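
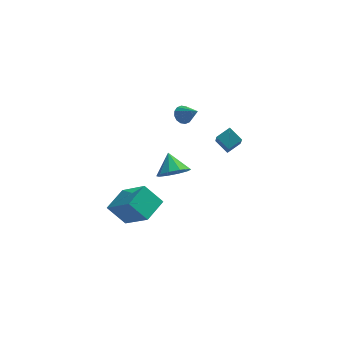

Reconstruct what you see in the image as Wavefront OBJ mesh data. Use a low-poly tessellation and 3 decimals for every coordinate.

v 0.658 0.568 0.441
v 0.979 0.128 1.093
v 0.342 1.432 1.179
v 1.361 0.433 0.9
v 1.474 0.79 0.531
v 1.276 1.062 0.128
v 0.842 1.145 -0.156
v 0.337 1.008 -0.212
v -0.044 0.703 -0.019
v -0.157 0.347 0.35
v 0.041 0.074 0.753
v 0.475 -0.009 1.037
v -2.262 -2.698 0.727
v -1.15 -3.747 2.108
v -1.619 -1.601 1.043
v -0.507 -2.65 2.424
v -1.393 -2.95 -0.164
v -0.281 -3.999 1.217
v -0.75 -1.853 0.152
v 0.362 -2.902 1.533
v 0.97 3.442 2.356
v 1.394 3.513 2.029
v 1.69 2.858 3.164
v 1.392 3.738 2.194
v 1.277 3.884 2.403
v 1.079 3.912 2.599
v 0.853 3.814 2.73
v 0.658 3.617 2.761
v 0.546 3.372 2.683
v 0.548 3.147 2.518
v 0.663 3 2.31
v 0.86 2.973 2.114
v 1.087 3.071 1.983
v 1.282 3.268 1.952
v 3.161 2.57 0.277
v 3.239 1.229 1.786
v 2.558 3.054 0.738
v 2.636 1.713 2.247
v 3.784 3.007 0.633
v 3.862 1.666 2.142
v 3.181 3.491 1.094
v 3.259 2.15 2.603
f 2 1 4
f 2 4 3
f 4 1 5
f 4 5 3
f 5 1 6
f 5 6 3
f 6 1 7
f 6 7 3
f 7 1 8
f 7 8 3
f 8 1 9
f 8 9 3
f 9 1 10
f 9 10 3
f 10 1 11
f 10 11 3
f 11 1 12
f 11 12 3
f 12 1 2
f 12 2 3
f 14 16 13
f 17 14 13
f 13 16 15
f 15 17 13
f 14 20 16
f 18 14 17
f 18 20 14
f 16 20 15
f 19 17 15
f 15 20 19
f 19 18 17
f 20 18 19
f 22 21 24
f 22 24 23
f 24 21 25
f 24 25 23
f 25 21 26
f 25 26 23
f 26 21 27
f 26 27 23
f 27 21 28
f 27 28 23
f 28 21 29
f 28 29 23
f 29 21 30
f 29 30 23
f 30 21 31
f 30 31 23
f 31 21 32
f 31 32 23
f 32 21 33
f 32 33 23
f 33 21 34
f 33 34 23
f 34 21 22
f 34 22 23
f 36 38 35
f 39 36 35
f 35 38 37
f 37 39 35
f 36 42 38
f 40 36 39
f 40 42 36
f 38 42 37
f 41 39 37
f 37 42 41
f 41 40 39
f 42 40 41



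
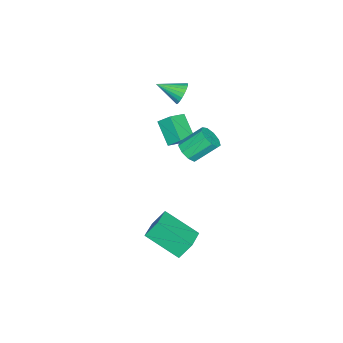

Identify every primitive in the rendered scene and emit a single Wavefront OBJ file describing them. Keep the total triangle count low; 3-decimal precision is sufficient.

v 3.235 1.074 -3.624
v 3.173 -0.783 -2.541
v 2.893 1.641 -2.671
v 2.831 -0.216 -1.589
v 4.629 1.256 -3.231
v 4.567 -0.601 -2.149
v 4.287 1.823 -2.279
v 4.225 -0.034 -1.196
v 0.059 -0.101 0.908
v 0.724 0.188 0.994
v 0.146 1.21 2.037
v -0.519 0.921 1.952
v 0.48 0.425 0.627
v -0.097 1.446 1.67
v 0.04 0.415 0.393
v -0.538 1.437 1.436
v -0.392 0.165 0.399
v -0.97 1.186 1.442
v -0.613 -0.21 0.644
v -1.19 0.811 1.687
v -0.519 -0.534 1.013
v -1.097 0.487 2.056
v -0.155 -0.655 1.333
v -0.733 0.366 2.376
v 0.309 -0.516 1.454
v -0.269 0.505 2.497
v 0.656 -0.183 1.32
v 0.078 0.838 2.363
v -2.361 -1.387 -0.841
v -3.191 -2.313 0.166
v -2.381 -0.68 -0.207
v -3.21 -1.606 0.8
v -1.37 -1.774 -0.38
v -2.199 -2.7 0.627
v -1.389 -1.067 0.254
v -2.219 -1.993 1.261
v -3.211 -1.72 2.44
v -2.718 -1.832 1.941
v -2.909 -3.06 3.04
v -2.561 -1.701 2.154
v -2.516 -1.574 2.416
v -2.592 -1.471 2.683
v -2.774 -1.412 2.907
v -3.032 -1.405 3.051
v -3.321 -1.453 3.089
v -3.59 -1.547 3.014
v -3.795 -1.671 2.841
v -3.898 -1.803 2.598
v -3.882 -1.921 2.327
v -3.751 -2.004 2.076
v -3.526 -2.037 1.888
v -3.246 -2.016 1.795
v -2.961 -1.944 1.814
f 2 4 1
f 5 2 1
f 1 4 3
f 3 5 1
f 2 8 4
f 6 2 5
f 6 8 2
f 4 8 3
f 7 5 3
f 3 8 7
f 7 6 5
f 8 6 7
f 10 9 13
f 10 13 11
f 11 13 14
f 11 14 12
f 13 9 15
f 13 15 14
f 14 15 16
f 14 16 12
f 15 9 17
f 15 17 16
f 16 17 18
f 16 18 12
f 17 9 19
f 17 19 18
f 18 19 20
f 18 20 12
f 19 9 21
f 19 21 20
f 20 21 22
f 20 22 12
f 21 9 23
f 21 23 22
f 22 23 24
f 22 24 12
f 23 9 25
f 23 25 24
f 24 25 26
f 24 26 12
f 25 9 27
f 25 27 26
f 26 27 28
f 26 28 12
f 27 9 10
f 27 10 28
f 28 10 11
f 28 11 12
f 30 32 29
f 33 30 29
f 29 32 31
f 31 33 29
f 30 36 32
f 34 30 33
f 34 36 30
f 32 36 31
f 35 33 31
f 31 36 35
f 35 34 33
f 36 34 35
f 38 37 40
f 38 40 39
f 40 37 41
f 40 41 39
f 41 37 42
f 41 42 39
f 42 37 43
f 42 43 39
f 43 37 44
f 43 44 39
f 44 37 45
f 44 45 39
f 45 37 46
f 45 46 39
f 46 37 47
f 46 47 39
f 47 37 48
f 47 48 39
f 48 37 49
f 48 49 39
f 49 37 50
f 49 50 39
f 50 37 51
f 50 51 39
f 51 37 52
f 51 52 39
f 52 37 53
f 52 53 39
f 53 37 38
f 53 38 39



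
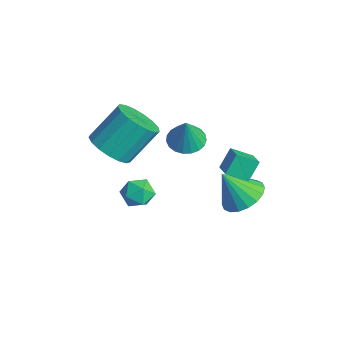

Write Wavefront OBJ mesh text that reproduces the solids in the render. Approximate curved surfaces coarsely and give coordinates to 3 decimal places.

v 2.306 2.637 -0.723
v 2.991 3.126 -0.239
v 1.894 1.903 0.603
v 2.646 3.383 -0.204
v 2.234 3.493 -0.271
v 1.836 3.433 -0.428
v 1.531 3.215 -0.643
v 1.38 2.883 -0.874
v 1.413 2.503 -1.075
v 1.622 2.149 -1.206
v 1.967 1.891 -1.241
v 2.379 1.782 -1.174
v 2.776 1.841 -1.017
v 3.081 2.059 -0.802
v 3.232 2.391 -0.571
v 3.2 2.772 -0.37
v -0.97 1.75 0.509
v -0.353 1.307 0.258
v -0.55 1.53 1.931
v -0.22 1.613 0.266
v -0.218 1.941 0.316
v -0.345 2.237 0.399
v -0.581 2.449 0.502
v -0.883 2.54 0.605
v -1.201 2.494 0.692
v -1.479 2.319 0.747
v -1.669 2.047 0.761
v -1.738 1.723 0.731
v -1.674 1.403 0.663
v -1.489 1.144 0.568
v -1.214 0.989 0.463
v -0.896 0.966 0.365
v -0.592 1.079 0.293
v 3.775 -2.094 1.893
v 4.196 -2.416 2.358
v 2.884 -2.264 2.582
v 3.305 -2.586 3.047
v 3.366 -1.893 2.938
v 3.917 -1.788 2.511
v 3.163 -2.892 2.429
v 3.714 -2.787 2.002
v 3.818 -2.909 2.689
v 3.943 -2.291 3.003
v 3.137 -2.389 1.937
v 3.262 -1.771 2.251
v 2.211 1.633 1.368
v 2.015 2.185 2.153
v 2.544 2.442 0.883
v 2.347 2.994 1.668
v 3.013 1.486 1.672
v 2.816 2.038 2.457
v 3.345 2.295 1.187
v 3.149 2.847 1.972
v -0.761 -1.622 1.322
v 0.175 -1.331 1.08
v 0.137 -0.066 2.456
v -0.799 -0.358 2.698
v -0.108 -1.046 0.81
v -0.146 0.219 2.187
v -0.541 -0.894 0.658
v -0.579 0.371 2.035
v -1.024 -0.908 0.658
v -1.062 0.357 2.035
v -1.447 -1.086 0.81
v -1.485 0.179 2.187
v -1.713 -1.387 1.079
v -1.751 -0.122 2.456
v -1.761 -1.742 1.404
v -1.799 -0.477 2.78
v -1.579 -2.069 1.71
v -1.617 -0.805 3.086
v -1.211 -2.295 1.927
v -1.249 -1.03 3.303
v -0.739 -2.366 2.005
v -0.777 -1.101 3.382
v -0.272 -2.267 1.927
v -0.311 -1.002 3.304
v 0.082 -2.02 1.71
v 0.044 -0.755 3.087
v 0.244 -1.682 1.404
v 0.206 -0.417 2.781
f 2 1 4
f 2 4 3
f 4 1 5
f 4 5 3
f 5 1 6
f 5 6 3
f 6 1 7
f 6 7 3
f 7 1 8
f 7 8 3
f 8 1 9
f 8 9 3
f 9 1 10
f 9 10 3
f 10 1 11
f 10 11 3
f 11 1 12
f 11 12 3
f 12 1 13
f 12 13 3
f 13 1 14
f 13 14 3
f 14 1 15
f 14 15 3
f 15 1 16
f 15 16 3
f 16 1 2
f 16 2 3
f 18 17 20
f 18 20 19
f 20 17 21
f 20 21 19
f 21 17 22
f 21 22 19
f 22 17 23
f 22 23 19
f 23 17 24
f 23 24 19
f 24 17 25
f 24 25 19
f 25 17 26
f 25 26 19
f 26 17 27
f 26 27 19
f 27 17 28
f 27 28 19
f 28 17 29
f 28 29 19
f 29 17 30
f 29 30 19
f 30 17 31
f 30 31 19
f 31 17 32
f 31 32 19
f 32 17 33
f 32 33 19
f 33 17 18
f 33 18 19
f 34 45 39
f 34 39 35
f 34 35 41
f 34 41 44
f 34 44 45
f 35 39 43
f 39 45 38
f 45 44 36
f 44 41 40
f 41 35 42
f 37 43 38
f 37 38 36
f 37 36 40
f 37 40 42
f 37 42 43
f 38 43 39
f 36 38 45
f 40 36 44
f 42 40 41
f 43 42 35
f 47 49 46
f 50 47 46
f 46 49 48
f 48 50 46
f 47 53 49
f 51 47 50
f 51 53 47
f 49 53 48
f 52 50 48
f 48 53 52
f 52 51 50
f 53 51 52
f 55 54 58
f 55 58 56
f 56 58 59
f 56 59 57
f 58 54 60
f 58 60 59
f 59 60 61
f 59 61 57
f 60 54 62
f 60 62 61
f 61 62 63
f 61 63 57
f 62 54 64
f 62 64 63
f 63 64 65
f 63 65 57
f 64 54 66
f 64 66 65
f 65 66 67
f 65 67 57
f 66 54 68
f 66 68 67
f 67 68 69
f 67 69 57
f 68 54 70
f 68 70 69
f 69 70 71
f 69 71 57
f 70 54 72
f 70 72 71
f 71 72 73
f 71 73 57
f 72 54 74
f 72 74 73
f 73 74 75
f 73 75 57
f 74 54 76
f 74 76 75
f 75 76 77
f 75 77 57
f 76 54 78
f 76 78 77
f 77 78 79
f 77 79 57
f 78 54 80
f 78 80 79
f 79 80 81
f 79 81 57
f 80 54 55
f 80 55 81
f 81 55 56
f 81 56 57



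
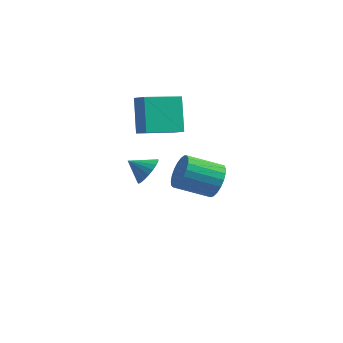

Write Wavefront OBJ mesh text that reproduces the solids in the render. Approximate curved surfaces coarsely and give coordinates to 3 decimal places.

v 4.258 -3.38 -0.38
v 4.781 -3.586 0.348
v 3.424 -4.485 1.069
v 2.902 -4.28 0.34
v 4.62 -3.256 0.456
v 3.263 -4.155 1.177
v 4.397 -2.948 0.42
v 3.04 -3.847 1.14
v 4.149 -2.714 0.245
v 2.792 -3.613 0.965
v 3.92 -2.596 -0.038
v 2.564 -3.495 0.682
v 3.75 -2.614 -0.38
v 2.393 -3.513 0.34
v 3.668 -2.764 -0.723
v 2.311 -3.663 -0.002
v 3.688 -3.02 -1.006
v 2.331 -3.919 -0.285
v 3.806 -3.339 -1.18
v 2.449 -4.238 -0.46
v 4.003 -3.665 -1.217
v 2.646 -4.564 -0.496
v 4.244 -3.942 -1.109
v 2.887 -4.841 -0.388
v 4.487 -4.122 -0.875
v 3.13 -5.021 -0.154
v 4.691 -4.173 -0.555
v 3.334 -5.072 0.165
v 4.82 -4.088 -0.205
v 3.463 -4.987 0.515
v 4.852 -3.88 0.114
v 3.495 -4.779 0.835
v -2.2 0.804 1.225
v -1.497 0.498 1.614
v -1.141 2.562 0.694
v -0.438 2.256 1.084
v -1.602 -0.096 -0.564
v -0.899 -0.402 -0.174
v -0.543 1.662 -1.094
v 0.16 1.356 -0.705
v -1.688 1.183 -3.849
v -1.158 1.043 -3.173
v -2.612 0.857 -3.191
v -1.248 1.39 -3.127
v -1.414 1.702 -3.206
v -1.628 1.924 -3.396
v -1.851 2.018 -3.664
v -2.047 1.967 -3.964
v -2.181 1.781 -4.244
v -2.229 1.492 -4.456
v -2.184 1.149 -4.563
v -2.053 0.812 -4.546
v -1.859 0.54 -4.409
v -1.635 0.378 -4.174
v -1.421 0.356 -3.884
v -1.253 0.477 -3.587
v -1.16 0.72 -3.336
f 2 1 5
f 2 5 3
f 3 5 6
f 3 6 4
f 5 1 7
f 5 7 6
f 6 7 8
f 6 8 4
f 7 1 9
f 7 9 8
f 8 9 10
f 8 10 4
f 9 1 11
f 9 11 10
f 10 11 12
f 10 12 4
f 11 1 13
f 11 13 12
f 12 13 14
f 12 14 4
f 13 1 15
f 13 15 14
f 14 15 16
f 14 16 4
f 15 1 17
f 15 17 16
f 16 17 18
f 16 18 4
f 17 1 19
f 17 19 18
f 18 19 20
f 18 20 4
f 19 1 21
f 19 21 20
f 20 21 22
f 20 22 4
f 21 1 23
f 21 23 22
f 22 23 24
f 22 24 4
f 23 1 25
f 23 25 24
f 24 25 26
f 24 26 4
f 25 1 27
f 25 27 26
f 26 27 28
f 26 28 4
f 27 1 29
f 27 29 28
f 28 29 30
f 28 30 4
f 29 1 31
f 29 31 30
f 30 31 32
f 30 32 4
f 31 1 2
f 31 2 32
f 32 2 3
f 32 3 4
f 34 36 33
f 37 34 33
f 33 36 35
f 35 37 33
f 34 40 36
f 38 34 37
f 38 40 34
f 36 40 35
f 39 37 35
f 35 40 39
f 39 38 37
f 40 38 39
f 42 41 44
f 42 44 43
f 44 41 45
f 44 45 43
f 45 41 46
f 45 46 43
f 46 41 47
f 46 47 43
f 47 41 48
f 47 48 43
f 48 41 49
f 48 49 43
f 49 41 50
f 49 50 43
f 50 41 51
f 50 51 43
f 51 41 52
f 51 52 43
f 52 41 53
f 52 53 43
f 53 41 54
f 53 54 43
f 54 41 55
f 54 55 43
f 55 41 56
f 55 56 43
f 56 41 57
f 56 57 43
f 57 41 42
f 57 42 43



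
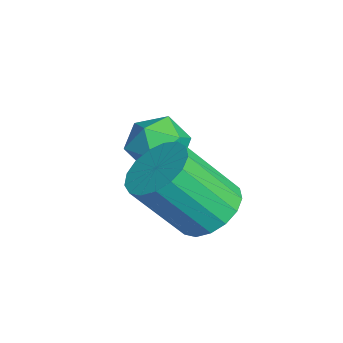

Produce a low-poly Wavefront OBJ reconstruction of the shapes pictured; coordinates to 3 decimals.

v -3.491 1.734 -2.497
v -2.65 1.869 -2.683
v -3.63 0.971 -3.677
v -2.789 1.106 -3.863
v -3.01 0.6 -3.188
v -2.924 1.071 -2.458
v -3.356 1.769 -3.902
v -3.27 2.24 -3.172
v -2.566 1.89 -3.551
v -2.352 1.168 -3.11
v -3.928 1.672 -3.25
v -3.714 0.95 -2.809
v -0.96 2.297 -4.007
v -0.079 2.156 -4.118
v -0.078 0.922 -2.544
v -0.96 1.063 -2.433
v -0.096 2.494 -3.853
v -0.095 1.26 -2.279
v -0.311 2.788 -3.622
v -0.311 1.554 -2.049
v -0.675 2.969 -3.48
v -0.675 1.735 -1.906
v -1.105 2.996 -3.459
v -1.104 1.762 -1.885
v -1.501 2.863 -3.563
v -1.5 1.629 -1.989
v -1.774 2.6 -3.769
v -1.773 1.366 -2.195
v -1.86 2.268 -4.029
v -1.859 1.034 -2.455
v -1.74 1.943 -4.284
v -1.739 0.709 -2.71
v -1.441 1.698 -4.476
v -1.441 0.464 -2.902
v -1.033 1.591 -4.56
v -1.032 0.357 -2.987
v -0.608 1.646 -4.518
v -0.607 0.412 -2.944
v -0.263 1.849 -4.358
v -0.262 0.615 -2.784
f 1 12 6
f 1 6 2
f 1 2 8
f 1 8 11
f 1 11 12
f 2 6 10
f 6 12 5
f 12 11 3
f 11 8 7
f 8 2 9
f 4 10 5
f 4 5 3
f 4 3 7
f 4 7 9
f 4 9 10
f 5 10 6
f 3 5 12
f 7 3 11
f 9 7 8
f 10 9 2
f 14 13 17
f 14 17 15
f 15 17 18
f 15 18 16
f 17 13 19
f 17 19 18
f 18 19 20
f 18 20 16
f 19 13 21
f 19 21 20
f 20 21 22
f 20 22 16
f 21 13 23
f 21 23 22
f 22 23 24
f 22 24 16
f 23 13 25
f 23 25 24
f 24 25 26
f 24 26 16
f 25 13 27
f 25 27 26
f 26 27 28
f 26 28 16
f 27 13 29
f 27 29 28
f 28 29 30
f 28 30 16
f 29 13 31
f 29 31 30
f 30 31 32
f 30 32 16
f 31 13 33
f 31 33 32
f 32 33 34
f 32 34 16
f 33 13 35
f 33 35 34
f 34 35 36
f 34 36 16
f 35 13 37
f 35 37 36
f 36 37 38
f 36 38 16
f 37 13 39
f 37 39 38
f 38 39 40
f 38 40 16
f 39 13 14
f 39 14 40
f 40 14 15
f 40 15 16



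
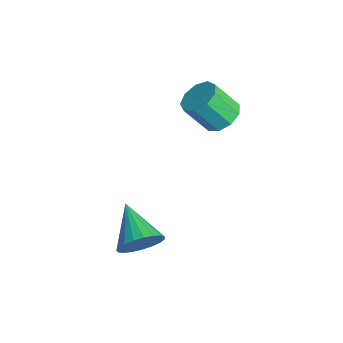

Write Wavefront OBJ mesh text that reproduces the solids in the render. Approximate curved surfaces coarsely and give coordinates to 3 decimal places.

v 3.74 -2.586 -1.255
v 4.153 -3.049 -0.396
v 1.8 -2.554 -0.305
v 4.205 -2.621 -0.304
v 4.177 -2.187 -0.376
v 4.073 -1.822 -0.6
v 3.912 -1.589 -0.937
v 3.72 -1.528 -1.33
v 3.532 -1.651 -1.709
v 3.38 -1.934 -2.01
v 3.29 -2.331 -2.181
v 3.278 -2.771 -2.191
v 3.346 -3.18 -2.04
v 3.481 -3.485 -1.753
v 3.662 -3.635 -1.38
v 3.856 -3.604 -0.985
v 4.03 -3.397 -0.637
v -0.332 2.686 2.018
v 0.272 3.21 2.549
v -0.105 2.218 3.954
v -0.708 1.694 3.422
v -0.331 3.47 2.571
v -0.707 2.479 3.976
v -0.934 3.363 2.334
v -1.31 2.372 3.739
v -1.255 2.939 1.949
v -1.632 1.948 3.354
v -1.144 2.397 1.596
v -1.521 1.406 3.001
v -0.653 1.99 1.44
v -1.03 0.998 2.845
v -0.012 1.908 1.555
v -0.389 0.917 2.959
v 0.48 2.19 1.886
v 0.103 1.199 3.29
v 0.592 2.704 2.279
v 0.215 1.713 3.683
f 2 1 4
f 2 4 3
f 4 1 5
f 4 5 3
f 5 1 6
f 5 6 3
f 6 1 7
f 6 7 3
f 7 1 8
f 7 8 3
f 8 1 9
f 8 9 3
f 9 1 10
f 9 10 3
f 10 1 11
f 10 11 3
f 11 1 12
f 11 12 3
f 12 1 13
f 12 13 3
f 13 1 14
f 13 14 3
f 14 1 15
f 14 15 3
f 15 1 16
f 15 16 3
f 16 1 17
f 16 17 3
f 17 1 2
f 17 2 3
f 19 18 22
f 19 22 20
f 20 22 23
f 20 23 21
f 22 18 24
f 22 24 23
f 23 24 25
f 23 25 21
f 24 18 26
f 24 26 25
f 25 26 27
f 25 27 21
f 26 18 28
f 26 28 27
f 27 28 29
f 27 29 21
f 28 18 30
f 28 30 29
f 29 30 31
f 29 31 21
f 30 18 32
f 30 32 31
f 31 32 33
f 31 33 21
f 32 18 34
f 32 34 33
f 33 34 35
f 33 35 21
f 34 18 36
f 34 36 35
f 35 36 37
f 35 37 21
f 36 18 19
f 36 19 37
f 37 19 20
f 37 20 21



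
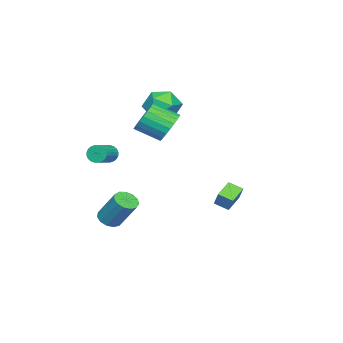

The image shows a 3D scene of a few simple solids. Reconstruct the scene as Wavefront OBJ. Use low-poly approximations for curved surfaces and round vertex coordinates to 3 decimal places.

v -3.145 -1.892 3.318
v -1.953 -1.937 3.514
v -3.167 -3.823 3.006
v -1.975 -3.868 3.202
v -2.729 -3.629 4.116
v -2.716 -2.435 4.309
v -2.404 -3.325 2.211
v -2.391 -2.131 2.404
v -1.495 -2.823 2.83
v -1.696 -3.01 4.008
v -3.424 -2.75 2.512
v -3.625 -2.937 3.69
v 1.365 -4.117 -4.327
v 1.928 -4.575 -4.1
v 2.258 -3.32 -2.386
v 1.695 -2.863 -2.613
v 2.107 -4.279 -4.352
v 2.437 -3.024 -2.638
v 2.051 -3.931 -4.596
v 2.381 -2.676 -2.881
v 1.777 -3.643 -4.754
v 2.107 -2.388 -3.04
v 1.372 -3.505 -4.777
v 1.703 -2.25 -3.063
v 0.965 -3.562 -4.657
v 1.295 -2.307 -2.943
v 0.685 -3.795 -4.432
v 1.015 -2.54 -2.718
v 0.621 -4.13 -4.174
v 0.951 -2.875 -2.46
v 0.793 -4.462 -3.965
v 1.123 -3.207 -2.25
v 1.146 -4.684 -3.87
v 1.476 -3.429 -2.156
v 1.569 -4.726 -3.921
v 1.9 -3.471 -2.207
v -0.051 -1.09 2.525
v 0.401 -1.464 1.642
v 0.882 -2.844 2.472
v 0.431 -2.47 3.355
v 0.714 -1.254 1.81
v 1.196 -2.633 2.64
v 0.912 -1.018 2.087
v 1.393 -2.397 2.917
v 0.963 -0.794 2.43
v 1.444 -2.173 3.26
v 0.859 -0.614 2.788
v 1.34 -1.994 3.618
v 0.617 -0.508 3.106
v 1.099 -1.887 3.936
v 0.274 -0.489 3.336
v 0.755 -1.869 4.166
v -0.119 -0.563 3.442
v 0.362 -1.942 4.272
v -0.502 -0.716 3.408
v -0.021 -2.096 4.238
v -0.816 -0.927 3.24
v -0.334 -2.306 4.07
v -1.013 -1.163 2.963
v -0.532 -2.542 3.793
v -1.064 -1.387 2.62
v -0.583 -2.766 3.45
v -0.96 -1.566 2.262
v -0.479 -2.946 3.092
v -0.719 -1.673 1.944
v -0.237 -3.052 2.774
v -0.375 -1.691 1.714
v 0.106 -3.071 2.544
v 0.018 -1.618 1.608
v 0.499 -2.997 2.438
v -0.028 2.193 -1.664
v 0.529 2.694 -0.727
v -0.134 3.005 -2.036
v 0.423 3.507 -1.099
v 1.017 2.073 -2.221
v 1.574 2.575 -1.284
v 0.911 2.886 -2.593
v 1.468 3.387 -1.656
v 2.564 -3.475 1.024
v 2.725 -3.743 0.5
v 4.017 -3.733 0.892
v 3.856 -3.465 1.416
v 2.741 -3.513 0.441
v 4.033 -3.502 0.834
v 2.73 -3.277 0.472
v 4.022 -3.267 0.864
v 2.694 -3.071 0.586
v 3.986 -3.061 0.978
v 2.638 -2.927 0.767
v 3.93 -2.917 1.159
v 2.571 -2.866 0.987
v 3.862 -2.856 1.379
v 2.502 -2.898 1.212
v 3.794 -2.888 1.604
v 2.443 -3.018 1.409
v 3.735 -3.008 1.802
v 2.403 -3.207 1.548
v 3.695 -3.197 1.94
v 2.387 -3.438 1.606
v 3.679 -3.427 1.999
v 2.398 -3.673 1.576
v 3.69 -3.663 1.968
v 2.434 -3.879 1.462
v 3.726 -3.869 1.854
v 2.49 -4.023 1.281
v 3.782 -4.013 1.673
v 2.558 -4.084 1.061
v 3.849 -4.074 1.453
v 2.626 -4.052 0.836
v 3.918 -4.042 1.228
v 2.685 -3.932 0.638
v 3.977 -3.922 1.031
f 1 12 6
f 1 6 2
f 1 2 8
f 1 8 11
f 1 11 12
f 2 6 10
f 6 12 5
f 12 11 3
f 11 8 7
f 8 2 9
f 4 10 5
f 4 5 3
f 4 3 7
f 4 7 9
f 4 9 10
f 5 10 6
f 3 5 12
f 7 3 11
f 9 7 8
f 10 9 2
f 14 13 17
f 14 17 15
f 15 17 18
f 15 18 16
f 17 13 19
f 17 19 18
f 18 19 20
f 18 20 16
f 19 13 21
f 19 21 20
f 20 21 22
f 20 22 16
f 21 13 23
f 21 23 22
f 22 23 24
f 22 24 16
f 23 13 25
f 23 25 24
f 24 25 26
f 24 26 16
f 25 13 27
f 25 27 26
f 26 27 28
f 26 28 16
f 27 13 29
f 27 29 28
f 28 29 30
f 28 30 16
f 29 13 31
f 29 31 30
f 30 31 32
f 30 32 16
f 31 13 33
f 31 33 32
f 32 33 34
f 32 34 16
f 33 13 35
f 33 35 34
f 34 35 36
f 34 36 16
f 35 13 14
f 35 14 36
f 36 14 15
f 36 15 16
f 38 37 41
f 38 41 39
f 39 41 42
f 39 42 40
f 41 37 43
f 41 43 42
f 42 43 44
f 42 44 40
f 43 37 45
f 43 45 44
f 44 45 46
f 44 46 40
f 45 37 47
f 45 47 46
f 46 47 48
f 46 48 40
f 47 37 49
f 47 49 48
f 48 49 50
f 48 50 40
f 49 37 51
f 49 51 50
f 50 51 52
f 50 52 40
f 51 37 53
f 51 53 52
f 52 53 54
f 52 54 40
f 53 37 55
f 53 55 54
f 54 55 56
f 54 56 40
f 55 37 57
f 55 57 56
f 56 57 58
f 56 58 40
f 57 37 59
f 57 59 58
f 58 59 60
f 58 60 40
f 59 37 61
f 59 61 60
f 60 61 62
f 60 62 40
f 61 37 63
f 61 63 62
f 62 63 64
f 62 64 40
f 63 37 65
f 63 65 64
f 64 65 66
f 64 66 40
f 65 37 67
f 65 67 66
f 66 67 68
f 66 68 40
f 67 37 69
f 67 69 68
f 68 69 70
f 68 70 40
f 69 37 38
f 69 38 70
f 70 38 39
f 70 39 40
f 72 74 71
f 75 72 71
f 71 74 73
f 73 75 71
f 72 78 74
f 76 72 75
f 76 78 72
f 74 78 73
f 77 75 73
f 73 78 77
f 77 76 75
f 78 76 77
f 80 79 83
f 80 83 81
f 81 83 84
f 81 84 82
f 83 79 85
f 83 85 84
f 84 85 86
f 84 86 82
f 85 79 87
f 85 87 86
f 86 87 88
f 86 88 82
f 87 79 89
f 87 89 88
f 88 89 90
f 88 90 82
f 89 79 91
f 89 91 90
f 90 91 92
f 90 92 82
f 91 79 93
f 91 93 92
f 92 93 94
f 92 94 82
f 93 79 95
f 93 95 94
f 94 95 96
f 94 96 82
f 95 79 97
f 95 97 96
f 96 97 98
f 96 98 82
f 97 79 99
f 97 99 98
f 98 99 100
f 98 100 82
f 99 79 101
f 99 101 100
f 100 101 102
f 100 102 82
f 101 79 103
f 101 103 102
f 102 103 104
f 102 104 82
f 103 79 105
f 103 105 104
f 104 105 106
f 104 106 82
f 105 79 107
f 105 107 106
f 106 107 108
f 106 108 82
f 107 79 109
f 107 109 108
f 108 109 110
f 108 110 82
f 109 79 111
f 109 111 110
f 110 111 112
f 110 112 82
f 111 79 80
f 111 80 112
f 112 80 81
f 112 81 82



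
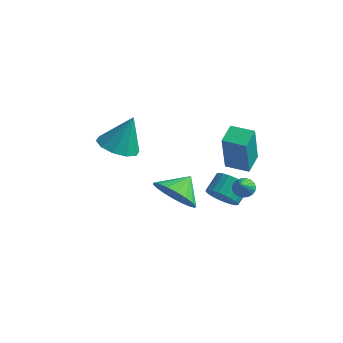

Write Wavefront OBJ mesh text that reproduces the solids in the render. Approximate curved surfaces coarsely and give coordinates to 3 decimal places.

v 1.964 -0.816 0.507
v 2.391 -0.55 0.588
v 2.336 -1.664 1.333
v 2.259 -0.467 0.732
v 2.077 -0.445 0.838
v 1.874 -0.487 0.886
v 1.688 -0.586 0.869
v 1.549 -0.725 0.789
v 1.481 -0.879 0.661
v 1.497 -1.023 0.506
v 1.594 -1.131 0.351
v 1.755 -1.185 0.223
v 1.952 -1.175 0.145
v 2.15 -1.103 0.129
v 2.317 -0.981 0.179
v 2.422 -0.831 0.285
v 2.449 -0.679 0.43
v 1.091 -0.975 1.606
v 1.36 -1.649 3.672
v 0.881 -0.025 1.943
v 1.151 -0.698 4.01
v 2.149 -0.722 1.55
v 2.419 -1.395 3.617
v 1.94 0.229 1.888
v 2.209 -0.445 3.954
v 0.525 -3.833 1.156
v 1.599 -4.012 1.21
v 0.655 -2.847 1.844
v 1.556 -3.732 0.817
v 1.309 -3.472 0.49
v 0.907 -3.283 0.296
v 0.429 -3.204 0.271
v -0.03 -3.249 0.422
v -0.379 -3.41 0.719
v -0.549 -3.655 1.101
v -0.506 -3.935 1.495
v -0.258 -4.195 1.822
v 0.144 -4.383 2.016
v 0.622 -4.463 2.041
v 1.081 -4.418 1.89
v 1.429 -4.257 1.593
v 0.084 0.297 -1.544
v 0.881 0.386 -1.656
v 0.873 1.252 -1.028
v 0.076 1.163 -0.916
v 0.766 0.558 -1.895
v 0.758 1.424 -1.267
v 0.547 0.69 -2.08
v 0.539 1.556 -1.452
v 0.257 0.763 -2.184
v 0.249 1.629 -1.555
v -0.059 0.764 -2.19
v -0.067 1.63 -1.562
v -0.353 0.695 -2.098
v -0.361 1.561 -1.47
v -0.581 0.565 -1.922
v -0.589 1.431 -1.293
v -0.707 0.394 -1.688
v -0.715 1.26 -1.059
v -0.713 0.208 -1.432
v -0.721 1.074 -0.804
v -0.598 0.036 -1.193
v -0.606 0.902 -0.565
v -0.379 -0.096 -1.008
v -0.387 0.77 -0.38
v -0.089 -0.169 -0.905
v -0.097 0.697 -0.276
v 0.227 -0.17 -0.898
v 0.219 0.696 -0.27
v 0.521 -0.101 -0.99
v 0.513 0.765 -0.362
v 0.749 0.029 -1.167
v 0.741 0.895 -0.538
v 0.875 0.2 -1.401
v 0.867 1.066 -0.772
v -3.77 -2.101 1.59
v -3.055 -1.504 1.2
v -3.33 -1.519 3.29
v -3.586 -1.177 1.226
v -4.188 -1.203 1.391
v -4.63 -1.572 1.632
v -4.743 -2.144 1.856
v -4.485 -2.698 1.98
v -3.954 -3.025 1.954
v -3.352 -2.999 1.789
v -2.91 -2.629 1.548
v -2.797 -2.058 1.323
f 2 1 4
f 2 4 3
f 4 1 5
f 4 5 3
f 5 1 6
f 5 6 3
f 6 1 7
f 6 7 3
f 7 1 8
f 7 8 3
f 8 1 9
f 8 9 3
f 9 1 10
f 9 10 3
f 10 1 11
f 10 11 3
f 11 1 12
f 11 12 3
f 12 1 13
f 12 13 3
f 13 1 14
f 13 14 3
f 14 1 15
f 14 15 3
f 15 1 16
f 15 16 3
f 16 1 17
f 16 17 3
f 17 1 2
f 17 2 3
f 19 21 18
f 22 19 18
f 18 21 20
f 20 22 18
f 19 25 21
f 23 19 22
f 23 25 19
f 21 25 20
f 24 22 20
f 20 25 24
f 24 23 22
f 25 23 24
f 27 26 29
f 27 29 28
f 29 26 30
f 29 30 28
f 30 26 31
f 30 31 28
f 31 26 32
f 31 32 28
f 32 26 33
f 32 33 28
f 33 26 34
f 33 34 28
f 34 26 35
f 34 35 28
f 35 26 36
f 35 36 28
f 36 26 37
f 36 37 28
f 37 26 38
f 37 38 28
f 38 26 39
f 38 39 28
f 39 26 40
f 39 40 28
f 40 26 41
f 40 41 28
f 41 26 27
f 41 27 28
f 43 42 46
f 43 46 44
f 44 46 47
f 44 47 45
f 46 42 48
f 46 48 47
f 47 48 49
f 47 49 45
f 48 42 50
f 48 50 49
f 49 50 51
f 49 51 45
f 50 42 52
f 50 52 51
f 51 52 53
f 51 53 45
f 52 42 54
f 52 54 53
f 53 54 55
f 53 55 45
f 54 42 56
f 54 56 55
f 55 56 57
f 55 57 45
f 56 42 58
f 56 58 57
f 57 58 59
f 57 59 45
f 58 42 60
f 58 60 59
f 59 60 61
f 59 61 45
f 60 42 62
f 60 62 61
f 61 62 63
f 61 63 45
f 62 42 64
f 62 64 63
f 63 64 65
f 63 65 45
f 64 42 66
f 64 66 65
f 65 66 67
f 65 67 45
f 66 42 68
f 66 68 67
f 67 68 69
f 67 69 45
f 68 42 70
f 68 70 69
f 69 70 71
f 69 71 45
f 70 42 72
f 70 72 71
f 71 72 73
f 71 73 45
f 72 42 74
f 72 74 73
f 73 74 75
f 73 75 45
f 74 42 43
f 74 43 75
f 75 43 44
f 75 44 45
f 77 76 79
f 77 79 78
f 79 76 80
f 79 80 78
f 80 76 81
f 80 81 78
f 81 76 82
f 81 82 78
f 82 76 83
f 82 83 78
f 83 76 84
f 83 84 78
f 84 76 85
f 84 85 78
f 85 76 86
f 85 86 78
f 86 76 87
f 86 87 78
f 87 76 77
f 87 77 78



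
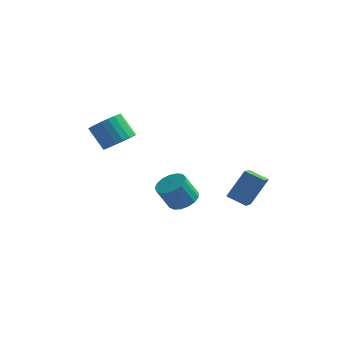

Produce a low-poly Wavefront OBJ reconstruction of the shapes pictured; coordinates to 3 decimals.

v 2.683 2.288 -3.816
v 2.827 0.706 -2.907
v 3.35 3.134 -2.449
v 3.494 1.552 -1.541
v 3.686 2.148 -4.219
v 3.83 0.566 -3.311
v 4.353 2.994 -2.853
v 4.497 1.412 -1.944
v -1.444 -2.463 1.976
v -1.103 -3.05 2.503
v -1.954 -2.625 3.53
v -2.296 -2.037 3.004
v -0.892 -2.767 2.561
v -1.743 -2.342 3.588
v -0.776 -2.432 2.517
v -1.628 -2.006 3.544
v -0.777 -2.101 2.38
v -1.628 -1.676 3.407
v -0.892 -1.833 2.173
v -1.743 -1.408 3.201
v -1.103 -1.674 1.933
v -1.955 -1.249 2.96
v -1.374 -1.652 1.699
v -2.225 -1.226 2.726
v -1.656 -1.769 1.514
v -2.507 -1.344 2.541
v -1.902 -2.006 1.409
v -2.753 -1.581 2.436
v -2.068 -2.323 1.401
v -2.92 -1.897 2.429
v -2.127 -2.663 1.494
v -2.978 -2.238 2.521
v -2.068 -2.969 1.669
v -2.919 -2.544 2.696
v -1.901 -3.187 1.898
v -2.752 -2.762 2.925
v -1.655 -3.28 2.14
v -2.506 -2.855 3.168
v -1.373 -3.232 2.354
v -2.224 -2.807 3.382
v 1.938 -3.67 -0.561
v 2.65 -3.732 -0.248
v 2.114 -4.013 0.914
v 1.402 -3.95 0.601
v 2.563 -3.372 -0.201
v 2.027 -3.653 0.961
v 2.333 -3.08 -0.237
v 1.797 -3.361 0.925
v 2.012 -2.923 -0.346
v 1.477 -3.204 0.816
v 1.675 -2.937 -0.505
v 1.139 -3.218 0.657
v 1.398 -3.119 -0.677
v 0.862 -3.4 0.485
v 1.244 -3.427 -0.822
v 0.708 -3.708 0.34
v 1.25 -3.79 -0.908
v 0.714 -4.071 0.254
v 1.413 -4.126 -0.913
v 0.877 -4.407 0.249
v 1.696 -4.357 -0.839
v 1.16 -4.638 0.323
v 2.035 -4.431 -0.7
v 1.499 -4.712 0.462
v 2.352 -4.33 -0.53
v 1.816 -4.611 0.632
v 2.573 -4.078 -0.367
v 2.037 -4.359 0.795
f 2 4 1
f 5 2 1
f 1 4 3
f 3 5 1
f 2 8 4
f 6 2 5
f 6 8 2
f 4 8 3
f 7 5 3
f 3 8 7
f 7 6 5
f 8 6 7
f 10 9 13
f 10 13 11
f 11 13 14
f 11 14 12
f 13 9 15
f 13 15 14
f 14 15 16
f 14 16 12
f 15 9 17
f 15 17 16
f 16 17 18
f 16 18 12
f 17 9 19
f 17 19 18
f 18 19 20
f 18 20 12
f 19 9 21
f 19 21 20
f 20 21 22
f 20 22 12
f 21 9 23
f 21 23 22
f 22 23 24
f 22 24 12
f 23 9 25
f 23 25 24
f 24 25 26
f 24 26 12
f 25 9 27
f 25 27 26
f 26 27 28
f 26 28 12
f 27 9 29
f 27 29 28
f 28 29 30
f 28 30 12
f 29 9 31
f 29 31 30
f 30 31 32
f 30 32 12
f 31 9 33
f 31 33 32
f 32 33 34
f 32 34 12
f 33 9 35
f 33 35 34
f 34 35 36
f 34 36 12
f 35 9 37
f 35 37 36
f 36 37 38
f 36 38 12
f 37 9 39
f 37 39 38
f 38 39 40
f 38 40 12
f 39 9 10
f 39 10 40
f 40 10 11
f 40 11 12
f 42 41 45
f 42 45 43
f 43 45 46
f 43 46 44
f 45 41 47
f 45 47 46
f 46 47 48
f 46 48 44
f 47 41 49
f 47 49 48
f 48 49 50
f 48 50 44
f 49 41 51
f 49 51 50
f 50 51 52
f 50 52 44
f 51 41 53
f 51 53 52
f 52 53 54
f 52 54 44
f 53 41 55
f 53 55 54
f 54 55 56
f 54 56 44
f 55 41 57
f 55 57 56
f 56 57 58
f 56 58 44
f 57 41 59
f 57 59 58
f 58 59 60
f 58 60 44
f 59 41 61
f 59 61 60
f 60 61 62
f 60 62 44
f 61 41 63
f 61 63 62
f 62 63 64
f 62 64 44
f 63 41 65
f 63 65 64
f 64 65 66
f 64 66 44
f 65 41 67
f 65 67 66
f 66 67 68
f 66 68 44
f 67 41 42
f 67 42 68
f 68 42 43
f 68 43 44



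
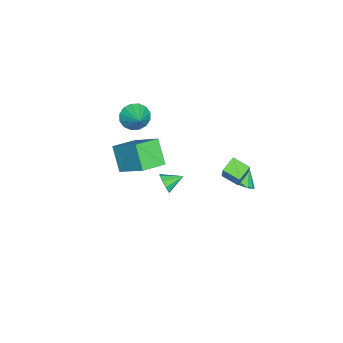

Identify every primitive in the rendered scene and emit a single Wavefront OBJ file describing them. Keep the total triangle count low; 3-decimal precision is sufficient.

v -2.246 2.324 -2.993
v -1.658 2.896 -2.768
v -2.874 2.636 -2.147
v -1.925 3.109 -3.045
v -2.278 3.113 -3.308
v -2.622 2.905 -3.487
v -2.865 2.541 -3.533
v -2.943 2.119 -3.435
v -2.833 1.752 -3.219
v -2.566 1.538 -2.942
v -2.213 1.535 -2.679
v -1.869 1.743 -2.5
v -1.626 2.107 -2.454
v -1.549 2.529 -2.552
v 3.106 -3.093 3.714
v 3.877 -1.581 5.001
v 1.99 -2.268 3.413
v 2.762 -0.756 4.7
v 3.898 -2.464 2.5
v 4.67 -0.952 3.787
v 2.783 -1.639 2.199
v 3.554 -0.127 3.486
v -1.193 2.094 -0.331
v -0.337 2.383 1.085
v -0.972 3.065 -0.663
v -0.116 3.355 0.753
v -0.384 1.765 -0.753
v 0.472 2.055 0.663
v -0.163 2.737 -1.085
v 0.693 3.026 0.331
v -1.325 -3.349 2.097
v -0.736 -3.789 1.633
v -0.355 -2.751 2.763
v -0.809 -3.411 1.4
v -1.02 -3.016 1.354
v -1.314 -2.71 1.507
v -1.61 -2.576 1.818
v -1.83 -2.649 2.204
v -1.915 -2.909 2.562
v -1.842 -3.287 2.795
v -1.63 -3.682 2.841
v -1.337 -3.988 2.688
v -1.04 -4.122 2.377
v -0.82 -4.049 1.99
v -1.105 -1.652 -3.174
v -0.765 -1.66 -2.609
v -1.695 -0.748 -2.806
v -0.555 -1.4 -2.912
v -0.602 -1.257 -3.338
v -0.886 -1.3 -3.687
v -1.272 -1.507 -3.796
v -1.58 -1.782 -3.614
v -1.666 -1.996 -3.226
v -1.49 -2.049 -2.814
v -1.134 -1.916 -2.57
f 2 1 4
f 2 4 3
f 4 1 5
f 4 5 3
f 5 1 6
f 5 6 3
f 6 1 7
f 6 7 3
f 7 1 8
f 7 8 3
f 8 1 9
f 8 9 3
f 9 1 10
f 9 10 3
f 10 1 11
f 10 11 3
f 11 1 12
f 11 12 3
f 12 1 13
f 12 13 3
f 13 1 14
f 13 14 3
f 14 1 2
f 14 2 3
f 16 18 15
f 19 16 15
f 15 18 17
f 17 19 15
f 16 22 18
f 20 16 19
f 20 22 16
f 18 22 17
f 21 19 17
f 17 22 21
f 21 20 19
f 22 20 21
f 24 26 23
f 27 24 23
f 23 26 25
f 25 27 23
f 24 30 26
f 28 24 27
f 28 30 24
f 26 30 25
f 29 27 25
f 25 30 29
f 29 28 27
f 30 28 29
f 32 31 34
f 32 34 33
f 34 31 35
f 34 35 33
f 35 31 36
f 35 36 33
f 36 31 37
f 36 37 33
f 37 31 38
f 37 38 33
f 38 31 39
f 38 39 33
f 39 31 40
f 39 40 33
f 40 31 41
f 40 41 33
f 41 31 42
f 41 42 33
f 42 31 43
f 42 43 33
f 43 31 44
f 43 44 33
f 44 31 32
f 44 32 33
f 46 45 48
f 46 48 47
f 48 45 49
f 48 49 47
f 49 45 50
f 49 50 47
f 50 45 51
f 50 51 47
f 51 45 52
f 51 52 47
f 52 45 53
f 52 53 47
f 53 45 54
f 53 54 47
f 54 45 55
f 54 55 47
f 55 45 46
f 55 46 47



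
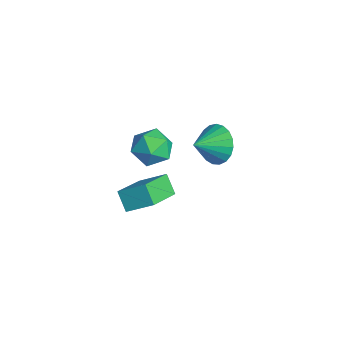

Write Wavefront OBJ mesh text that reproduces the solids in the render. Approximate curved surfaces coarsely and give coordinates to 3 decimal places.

v -2 3.457 -0.82
v -1.189 3.329 -1.521
v -1.64 2.243 -0.18
v -0.991 3.561 -1.191
v -0.969 3.776 -0.797
v -1.124 3.935 -0.408
v -1.431 4.012 -0.089
v -1.837 3.993 0.103
v -2.271 3.881 0.135
v -2.658 3.696 0.003
v -2.931 3.47 -0.273
v -3.044 3.241 -0.642
v -2.976 3.05 -1.043
v -2.739 2.929 -1.405
v -2.375 2.9 -1.666
v -1.946 2.967 -1.781
v -1.526 3.119 -1.73
v 2.256 -1.134 0.559
v 1.571 -1.269 1.33
v 2.839 -0.134 1.253
v 2.154 -0.268 2.023
v 3.506 -2.472 1.437
v 2.821 -2.606 2.207
v 4.089 -1.471 2.13
v 3.404 -1.606 2.901
v 0.286 0.619 2.184
v 0.793 0.215 2.972
v 0.007 -0.895 1.588
v 0.514 -1.299 2.376
v -0.388 -0.848 2.528
v -0.216 0.087 2.896
v 1.016 -0.767 1.664
v 1.188 0.168 2.032
v 1.244 -0.642 2.65
v 0.377 -0.691 3.184
v 0.423 0.011 1.376
v -0.444 -0.038 1.91
f 2 1 4
f 2 4 3
f 4 1 5
f 4 5 3
f 5 1 6
f 5 6 3
f 6 1 7
f 6 7 3
f 7 1 8
f 7 8 3
f 8 1 9
f 8 9 3
f 9 1 10
f 9 10 3
f 10 1 11
f 10 11 3
f 11 1 12
f 11 12 3
f 12 1 13
f 12 13 3
f 13 1 14
f 13 14 3
f 14 1 15
f 14 15 3
f 15 1 16
f 15 16 3
f 16 1 17
f 16 17 3
f 17 1 2
f 17 2 3
f 19 21 18
f 22 19 18
f 18 21 20
f 20 22 18
f 19 25 21
f 23 19 22
f 23 25 19
f 21 25 20
f 24 22 20
f 20 25 24
f 24 23 22
f 25 23 24
f 26 37 31
f 26 31 27
f 26 27 33
f 26 33 36
f 26 36 37
f 27 31 35
f 31 37 30
f 37 36 28
f 36 33 32
f 33 27 34
f 29 35 30
f 29 30 28
f 29 28 32
f 29 32 34
f 29 34 35
f 30 35 31
f 28 30 37
f 32 28 36
f 34 32 33
f 35 34 27



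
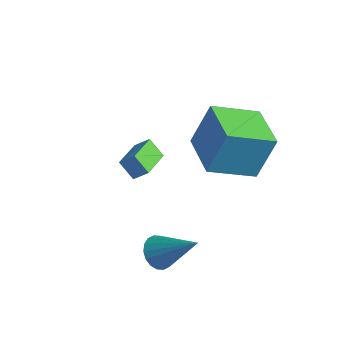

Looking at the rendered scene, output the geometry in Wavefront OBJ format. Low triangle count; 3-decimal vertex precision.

v -2.945 0.449 -1.886
v -3.615 0.344 -1.179
v -3.523 1.88 -2.221
v -4.193 1.776 -1.514
v -2.427 0.784 -1.346
v -3.097 0.68 -0.639
v -3.005 2.216 -1.681
v -3.675 2.111 -0.974
v 0.452 -1.592 -2.558
v 0.988 -1.873 -3.034
v 2.008 -1.088 -1.102
v 0.969 -1.544 -3.127
v 0.847 -1.224 -3.107
v 0.647 -0.977 -2.979
v 0.408 -0.852 -2.767
v 0.178 -0.873 -2.514
v 0.002 -1.037 -2.27
v -0.084 -1.311 -2.082
v -0.065 -1.64 -1.989
v 0.057 -1.96 -2.009
v 0.257 -2.206 -2.137
v 0.496 -2.332 -2.349
v 0.726 -2.31 -2.602
v 0.901 -2.147 -2.847
v 0.902 0.519 1.363
v 1.216 1.276 3.242
v -0.916 1.564 1.245
v -0.602 2.321 3.124
v 1.922 2.199 0.516
v 2.236 2.956 2.395
v 0.104 3.244 0.398
v 0.418 4.001 2.277
f 2 4 1
f 5 2 1
f 1 4 3
f 3 5 1
f 2 8 4
f 6 2 5
f 6 8 2
f 4 8 3
f 7 5 3
f 3 8 7
f 7 6 5
f 8 6 7
f 10 9 12
f 10 12 11
f 12 9 13
f 12 13 11
f 13 9 14
f 13 14 11
f 14 9 15
f 14 15 11
f 15 9 16
f 15 16 11
f 16 9 17
f 16 17 11
f 17 9 18
f 17 18 11
f 18 9 19
f 18 19 11
f 19 9 20
f 19 20 11
f 20 9 21
f 20 21 11
f 21 9 22
f 21 22 11
f 22 9 23
f 22 23 11
f 23 9 24
f 23 24 11
f 24 9 10
f 24 10 11
f 26 28 25
f 29 26 25
f 25 28 27
f 27 29 25
f 26 32 28
f 30 26 29
f 30 32 26
f 28 32 27
f 31 29 27
f 27 32 31
f 31 30 29
f 32 30 31



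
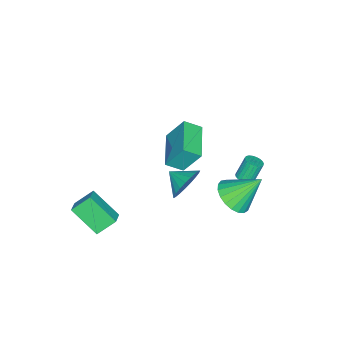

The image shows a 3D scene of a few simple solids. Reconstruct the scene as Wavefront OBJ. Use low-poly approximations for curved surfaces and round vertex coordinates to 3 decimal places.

v 0.021 2.025 -1.989
v 0.851 1.693 -1.366
v -0.621 3.235 -0.491
v 1.03 2.051 -1.578
v 1.035 2.404 -1.862
v 0.864 2.692 -2.167
v 0.548 2.865 -2.442
v 0.14 2.892 -2.639
v -0.288 2.77 -2.723
v -0.663 2.519 -2.68
v -0.92 2.182 -2.518
v -1.014 1.818 -2.265
v -0.929 1.49 -1.964
v -0.68 1.255 -1.667
v -0.31 1.152 -1.426
v 0.117 1.201 -1.282
v 0.528 1.392 -1.261
v -0.717 -0.982 -3.285
v -0.26 -1.369 -4.159
v -0.863 -2.078 -2.875
v 0.086 -1.316 -3.891
v 0.293 -1.204 -3.519
v 0.326 -1.054 -3.106
v 0.178 -0.891 -2.723
v -0.125 -0.744 -2.438
v -0.529 -0.638 -2.3
v -0.967 -0.592 -2.331
v -1.36 -0.613 -2.528
v -1.643 -0.697 -2.855
v -1.766 -0.831 -3.257
v -1.707 -0.991 -3.664
v -1.477 -1.149 -4.005
v -1.115 -1.278 -4.221
v -0.685 -1.356 -4.276
v 0.1 -0.705 1.374
v -0.139 0.154 2.786
v 1.884 0.189 1.133
v 1.645 1.047 2.545
v 0.555 -1.467 1.915
v 0.316 -0.609 3.327
v 2.339 -0.574 1.674
v 2.1 0.285 3.086
v -2.316 1.512 -2.98
v -1.897 1.306 -2.75
v -2.386 1.582 -1.611
v -2.804 1.788 -1.84
v -1.838 1.513 -2.775
v -2.326 1.788 -1.635
v -1.861 1.719 -2.835
v -2.35 1.995 -1.695
v -1.963 1.89 -2.92
v -2.452 2.165 -1.781
v -2.126 1.995 -3.015
v -2.615 2.271 -1.876
v -2.322 2.017 -3.104
v -2.811 2.293 -1.965
v -2.517 1.951 -3.172
v -3.005 2.227 -2.033
v -2.676 1.81 -3.207
v -3.165 2.086 -2.067
v -2.774 1.617 -3.202
v -3.263 1.893 -2.062
v -2.792 1.406 -3.158
v -3.281 1.682 -2.019
v -2.728 1.213 -3.084
v -3.217 1.489 -1.945
v -2.593 1.072 -2.992
v -3.081 1.348 -1.853
v -2.409 1.007 -2.898
v -2.898 1.283 -1.758
v -2.21 1.03 -2.817
v -2.698 1.305 -1.678
v -2.028 1.135 -2.765
v -2.517 1.411 -1.626
v 3.525 -5.083 -2.882
v 2.867 -4.351 -2.048
v 3.591 -3.607 -4.124
v 2.933 -2.875 -3.29
v 4.307 -4.805 -2.51
v 3.649 -4.073 -1.676
v 4.373 -3.329 -3.752
v 3.715 -2.597 -2.918
f 2 1 4
f 2 4 3
f 4 1 5
f 4 5 3
f 5 1 6
f 5 6 3
f 6 1 7
f 6 7 3
f 7 1 8
f 7 8 3
f 8 1 9
f 8 9 3
f 9 1 10
f 9 10 3
f 10 1 11
f 10 11 3
f 11 1 12
f 11 12 3
f 12 1 13
f 12 13 3
f 13 1 14
f 13 14 3
f 14 1 15
f 14 15 3
f 15 1 16
f 15 16 3
f 16 1 17
f 16 17 3
f 17 1 2
f 17 2 3
f 19 18 21
f 19 21 20
f 21 18 22
f 21 22 20
f 22 18 23
f 22 23 20
f 23 18 24
f 23 24 20
f 24 18 25
f 24 25 20
f 25 18 26
f 25 26 20
f 26 18 27
f 26 27 20
f 27 18 28
f 27 28 20
f 28 18 29
f 28 29 20
f 29 18 30
f 29 30 20
f 30 18 31
f 30 31 20
f 31 18 32
f 31 32 20
f 32 18 33
f 32 33 20
f 33 18 34
f 33 34 20
f 34 18 19
f 34 19 20
f 36 38 35
f 39 36 35
f 35 38 37
f 37 39 35
f 36 42 38
f 40 36 39
f 40 42 36
f 38 42 37
f 41 39 37
f 37 42 41
f 41 40 39
f 42 40 41
f 44 43 47
f 44 47 45
f 45 47 48
f 45 48 46
f 47 43 49
f 47 49 48
f 48 49 50
f 48 50 46
f 49 43 51
f 49 51 50
f 50 51 52
f 50 52 46
f 51 43 53
f 51 53 52
f 52 53 54
f 52 54 46
f 53 43 55
f 53 55 54
f 54 55 56
f 54 56 46
f 55 43 57
f 55 57 56
f 56 57 58
f 56 58 46
f 57 43 59
f 57 59 58
f 58 59 60
f 58 60 46
f 59 43 61
f 59 61 60
f 60 61 62
f 60 62 46
f 61 43 63
f 61 63 62
f 62 63 64
f 62 64 46
f 63 43 65
f 63 65 64
f 64 65 66
f 64 66 46
f 65 43 67
f 65 67 66
f 66 67 68
f 66 68 46
f 67 43 69
f 67 69 68
f 68 69 70
f 68 70 46
f 69 43 71
f 69 71 70
f 70 71 72
f 70 72 46
f 71 43 73
f 71 73 72
f 72 73 74
f 72 74 46
f 73 43 44
f 73 44 74
f 74 44 45
f 74 45 46
f 76 78 75
f 79 76 75
f 75 78 77
f 77 79 75
f 76 82 78
f 80 76 79
f 80 82 76
f 78 82 77
f 81 79 77
f 77 82 81
f 81 80 79
f 82 80 81



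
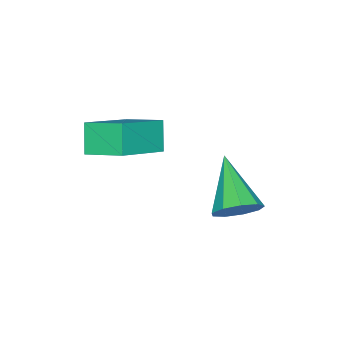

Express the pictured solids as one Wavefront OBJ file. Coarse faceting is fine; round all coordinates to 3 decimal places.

v -0.789 0.715 0.478
v -1.318 0.354 1.36
v -0.89 1.954 0.925
v -1.419 1.592 1.807
v 0.979 0.508 1.453
v 0.45 0.146 2.335
v 0.878 1.746 1.9
v 0.349 1.385 2.782
v -1.121 4.334 -0.82
v -0.514 3.837 -0.724
v -2.259 3.166 0.32
v -0.509 4.212 -0.334
v -0.79 4.644 -0.172
v -1.226 4.931 -0.313
v -1.612 4.939 -0.691
v -1.768 4.664 -1.129
v -1.621 4.235 -1.422
v -1.24 3.852 -1.434
v -0.803 3.695 -1.158
f 2 4 1
f 5 2 1
f 1 4 3
f 3 5 1
f 2 8 4
f 6 2 5
f 6 8 2
f 4 8 3
f 7 5 3
f 3 8 7
f 7 6 5
f 8 6 7
f 10 9 12
f 10 12 11
f 12 9 13
f 12 13 11
f 13 9 14
f 13 14 11
f 14 9 15
f 14 15 11
f 15 9 16
f 15 16 11
f 16 9 17
f 16 17 11
f 17 9 18
f 17 18 11
f 18 9 19
f 18 19 11
f 19 9 10
f 19 10 11



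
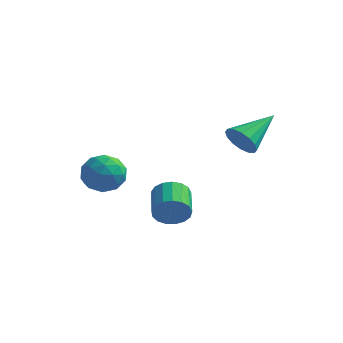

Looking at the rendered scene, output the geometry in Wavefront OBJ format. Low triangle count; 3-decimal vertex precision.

v 1.67 0.002 -0.05
v 2.189 -0.377 0.317
v 2.21 1.558 0.79
v 2.36 -0.262 -0.006
v 2.346 -0.076 -0.341
v 2.151 0.13 -0.598
v 1.827 0.302 -0.708
v 1.46 0.394 -0.642
v 1.15 0.38 -0.417
v 0.98 0.265 -0.094
v 0.994 0.079 0.24
v 1.189 -0.127 0.497
v 1.513 -0.299 0.607
v 1.879 -0.391 0.541
v 0.693 -3.308 -2.512
v 1.095 -3.29 -1.928
v 0.49 -2.254 -1.543
v 0.087 -2.272 -2.128
v 1.27 -3.104 -2.153
v 0.665 -2.068 -1.768
v 1.312 -2.966 -2.46
v 0.707 -1.929 -2.075
v 1.213 -2.905 -2.779
v 0.608 -1.869 -2.395
v 0.994 -2.937 -3.037
v 0.389 -1.901 -2.653
v 0.706 -3.054 -3.175
v 0.101 -2.018 -2.79
v 0.415 -3.229 -3.161
v -0.19 -2.193 -2.776
v 0.188 -3.422 -2.999
v -0.417 -2.386 -2.614
v 0.076 -3.589 -2.724
v -0.529 -2.553 -2.34
v 0.105 -3.692 -2.402
v -0.5 -2.656 -2.017
v 0.269 -3.707 -2.105
v -0.336 -2.67 -1.72
v 0.53 -3.63 -1.901
v -0.075 -2.594 -1.516
v 0.828 -3.48 -1.837
v 0.223 -2.443 -1.452
v -1.405 -3.154 -1.605
v -1.061 -3.613 -0.933
v -2.719 -3.527 -1.187
v -2.375 -3.986 -0.515
v -2.33 -3.104 -0.517
v -1.517 -2.873 -0.775
v -2.263 -4.267 -1.345
v -1.45 -4.036 -1.603
v -1.591 -4.301 -0.773
v -1.632 -3.582 -0.261
v -2.148 -3.558 -1.859
v -2.189 -2.839 -1.347
v -1.117 -3.351 -1.306
v -2.663 -3.789 -0.814
v -2.636 -3.271 -0.815
v -2.434 -3.541 -0.42
v -1.385 -2.916 -1.213
v -1.183 -3.186 -0.818
v -1.929 -2.887 -0.573
v -2.597 -3.954 -1.302
v -2.395 -4.224 -0.907
v -1.346 -3.599 -1.7
v -1.144 -3.869 -1.305
v -1.851 -4.253 -1.547
v -1.227 -4.025 -0.817
v -2 -4.244 -0.571
v -1.934 -4.409 -1.059
v -1.456 -4.273 -1.211
v -1.251 -3.602 -0.515
v -2.024 -3.822 -0.27
v -1.997 -3.303 -0.271
v -1.519 -3.168 -0.422
v -1.563 -4.007 -0.421
v -1.756 -3.318 -1.85
v -2.529 -3.538 -1.605
v -2.261 -3.972 -1.698
v -1.783 -3.837 -1.849
v -1.78 -2.896 -1.549
v -2.553 -3.115 -1.303
v -2.324 -2.867 -0.909
v -1.846 -2.731 -1.061
v -2.217 -3.133 -1.699
f 2 1 4
f 2 4 3
f 4 1 5
f 4 5 3
f 5 1 6
f 5 6 3
f 6 1 7
f 6 7 3
f 7 1 8
f 7 8 3
f 8 1 9
f 8 9 3
f 9 1 10
f 9 10 3
f 10 1 11
f 10 11 3
f 11 1 12
f 11 12 3
f 12 1 13
f 12 13 3
f 13 1 14
f 13 14 3
f 14 1 2
f 14 2 3
f 16 15 19
f 16 19 17
f 17 19 20
f 17 20 18
f 19 15 21
f 19 21 20
f 20 21 22
f 20 22 18
f 21 15 23
f 21 23 22
f 22 23 24
f 22 24 18
f 23 15 25
f 23 25 24
f 24 25 26
f 24 26 18
f 25 15 27
f 25 27 26
f 26 27 28
f 26 28 18
f 27 15 29
f 27 29 28
f 28 29 30
f 28 30 18
f 29 15 31
f 29 31 30
f 30 31 32
f 30 32 18
f 31 15 33
f 31 33 32
f 32 33 34
f 32 34 18
f 33 15 35
f 33 35 34
f 34 35 36
f 34 36 18
f 35 15 37
f 35 37 36
f 36 37 38
f 36 38 18
f 37 15 39
f 37 39 38
f 38 39 40
f 38 40 18
f 39 15 41
f 39 41 40
f 40 41 42
f 40 42 18
f 41 15 16
f 41 16 42
f 42 16 17
f 42 17 18
f 43 80 59
f 80 54 83
f 59 83 48
f 80 83 59
f 43 59 55
f 59 48 60
f 55 60 44
f 59 60 55
f 43 55 64
f 55 44 65
f 64 65 50
f 55 65 64
f 43 64 76
f 64 50 79
f 76 79 53
f 64 79 76
f 43 76 80
f 76 53 84
f 80 84 54
f 76 84 80
f 44 60 71
f 60 48 74
f 71 74 52
f 60 74 71
f 48 83 61
f 83 54 82
f 61 82 47
f 83 82 61
f 54 84 81
f 84 53 77
f 81 77 45
f 84 77 81
f 53 79 78
f 79 50 66
f 78 66 49
f 79 66 78
f 50 65 70
f 65 44 67
f 70 67 51
f 65 67 70
f 46 72 58
f 72 52 73
f 58 73 47
f 72 73 58
f 46 58 56
f 58 47 57
f 56 57 45
f 58 57 56
f 46 56 63
f 56 45 62
f 63 62 49
f 56 62 63
f 46 63 68
f 63 49 69
f 68 69 51
f 63 69 68
f 46 68 72
f 68 51 75
f 72 75 52
f 68 75 72
f 47 73 61
f 73 52 74
f 61 74 48
f 73 74 61
f 45 57 81
f 57 47 82
f 81 82 54
f 57 82 81
f 49 62 78
f 62 45 77
f 78 77 53
f 62 77 78
f 51 69 70
f 69 49 66
f 70 66 50
f 69 66 70
f 52 75 71
f 75 51 67
f 71 67 44
f 75 67 71



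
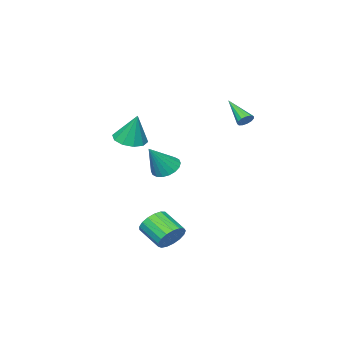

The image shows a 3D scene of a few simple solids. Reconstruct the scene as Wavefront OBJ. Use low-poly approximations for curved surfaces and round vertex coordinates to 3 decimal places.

v -0.849 -1.039 -0.89
v -0.181 -0.629 -1.371
v 0.409 -1.121 0.79
v -0.381 -0.313 -1.205
v -0.675 -0.14 -0.977
v -1.002 -0.146 -0.732
v -1.3 -0.329 -0.518
v -1.508 -0.652 -0.377
v -1.586 -1.052 -0.338
v -1.517 -1.45 -0.409
v -1.317 -1.766 -0.574
v -1.024 -1.938 -0.802
v -0.696 -1.933 -1.048
v -0.398 -1.75 -1.262
v -0.19 -1.426 -1.402
v -0.113 -1.026 -1.441
v 3.545 0.63 2.736
v 4.168 -0.077 2.965
v 3.615 1.27 4.524
v 4.485 0.397 2.782
v 4.444 0.961 2.582
v 4.059 1.398 2.441
v 3.477 1.542 2.412
v 2.922 1.338 2.507
v 2.604 0.863 2.69
v 2.646 0.299 2.89
v 3.031 -0.138 3.031
v 3.612 -0.282 3.06
v -2.98 2.958 3.049
v -2.749 3.207 3.456
v -3.26 1.422 4.151
v -3.04 3.272 3.472
v -3.312 3.237 3.354
v -3.479 3.113 3.14
v -3.487 2.94 2.896
v -3.335 2.773 2.702
v -3.07 2.664 2.617
v -2.776 2.649 2.67
v -2.548 2.731 2.844
v -2.456 2.886 3.082
v -2.531 3.063 3.311
v 3.45 3.593 -3.754
v 4.134 3.882 -3.21
v 4.094 2.455 -2.403
v 3.41 2.167 -2.946
v 3.77 4.011 -3
v 3.73 2.585 -2.192
v 3.333 4.045 -2.961
v 3.292 2.619 -2.153
v 2.922 3.976 -3.105
v 2.882 2.549 -2.297
v 2.633 3.819 -3.397
v 2.592 2.392 -2.589
v 2.531 3.61 -3.771
v 2.49 2.183 -2.963
v 2.639 3.397 -4.141
v 2.598 1.971 -3.333
v 2.933 3.229 -4.422
v 2.893 1.803 -3.614
v 3.346 3.145 -4.551
v 3.305 1.718 -3.743
v 3.783 3.163 -4.496
v 3.742 1.737 -3.688
v 4.143 3.28 -4.272
v 4.103 1.854 -3.464
v 4.345 3.469 -3.929
v 4.304 2.042 -3.121
v 4.342 3.686 -3.546
v 4.301 2.259 -2.738
f 2 1 4
f 2 4 3
f 4 1 5
f 4 5 3
f 5 1 6
f 5 6 3
f 6 1 7
f 6 7 3
f 7 1 8
f 7 8 3
f 8 1 9
f 8 9 3
f 9 1 10
f 9 10 3
f 10 1 11
f 10 11 3
f 11 1 12
f 11 12 3
f 12 1 13
f 12 13 3
f 13 1 14
f 13 14 3
f 14 1 15
f 14 15 3
f 15 1 16
f 15 16 3
f 16 1 2
f 16 2 3
f 18 17 20
f 18 20 19
f 20 17 21
f 20 21 19
f 21 17 22
f 21 22 19
f 22 17 23
f 22 23 19
f 23 17 24
f 23 24 19
f 24 17 25
f 24 25 19
f 25 17 26
f 25 26 19
f 26 17 27
f 26 27 19
f 27 17 28
f 27 28 19
f 28 17 18
f 28 18 19
f 30 29 32
f 30 32 31
f 32 29 33
f 32 33 31
f 33 29 34
f 33 34 31
f 34 29 35
f 34 35 31
f 35 29 36
f 35 36 31
f 36 29 37
f 36 37 31
f 37 29 38
f 37 38 31
f 38 29 39
f 38 39 31
f 39 29 40
f 39 40 31
f 40 29 41
f 40 41 31
f 41 29 30
f 41 30 31
f 43 42 46
f 43 46 44
f 44 46 47
f 44 47 45
f 46 42 48
f 46 48 47
f 47 48 49
f 47 49 45
f 48 42 50
f 48 50 49
f 49 50 51
f 49 51 45
f 50 42 52
f 50 52 51
f 51 52 53
f 51 53 45
f 52 42 54
f 52 54 53
f 53 54 55
f 53 55 45
f 54 42 56
f 54 56 55
f 55 56 57
f 55 57 45
f 56 42 58
f 56 58 57
f 57 58 59
f 57 59 45
f 58 42 60
f 58 60 59
f 59 60 61
f 59 61 45
f 60 42 62
f 60 62 61
f 61 62 63
f 61 63 45
f 62 42 64
f 62 64 63
f 63 64 65
f 63 65 45
f 64 42 66
f 64 66 65
f 65 66 67
f 65 67 45
f 66 42 68
f 66 68 67
f 67 68 69
f 67 69 45
f 68 42 43
f 68 43 69
f 69 43 44
f 69 44 45



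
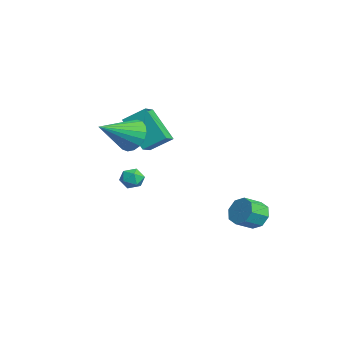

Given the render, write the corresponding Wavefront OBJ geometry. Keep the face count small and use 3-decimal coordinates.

v -3.388 -2.225 3.227
v -3.089 -1.23 3.94
v -4.145 -1.728 2.852
v -3.846 -0.733 3.565
v -2.234 -1.547 1.795
v -1.935 -0.552 2.508
v -2.991 -1.05 1.42
v -2.692 -0.055 2.133
v 0.13 3.028 -1.699
v 0.429 2.762 -2.346
v 0.748 1.907 -1.848
v 0.45 2.172 -1.201
v 0.807 3.082 -2.041
v 1.126 2.226 -1.543
v 0.789 3.369 -1.535
v 1.109 2.514 -1.037
v 0.385 3.457 -1.126
v 0.705 2.601 -0.628
v -0.168 3.293 -1.052
v 0.151 2.438 -0.554
v -0.546 2.974 -1.357
v -0.227 2.118 -0.859
v -0.529 2.686 -1.863
v -0.209 1.831 -1.365
v -0.125 2.599 -2.272
v 0.195 1.743 -1.774
v -3.61 -1.543 0.066
v -3.202 -1.251 -0.316
v -3.658 -2.329 -0.584
v -3.25 -2.037 -0.966
v -3.056 -2.257 -0.408
v -3.027 -1.772 -0.006
v -3.833 -1.808 -0.894
v -3.804 -1.323 -0.492
v -3.34 -1.415 -0.909
v -2.86 -1.693 -0.609
v -4 -1.887 -0.291
v -3.52 -2.165 0.009
v -0.775 -2.3 3.256
v -0.407 -2.584 2.473
v -0.145 -3.88 4.124
v -0.106 -2.371 2.642
v 0.062 -2.144 2.932
v 0.064 -1.948 3.287
v -0.1 -1.822 3.635
v -0.397 -1.791 3.908
v -0.769 -1.86 4.052
v -1.143 -2.016 4.038
v -1.443 -2.229 3.869
v -1.611 -2.456 3.579
v -1.614 -2.651 3.224
v -1.45 -2.778 2.876
v -1.152 -2.809 2.603
v -0.78 -2.74 2.459
f 2 4 1
f 5 2 1
f 1 4 3
f 3 5 1
f 2 8 4
f 6 2 5
f 6 8 2
f 4 8 3
f 7 5 3
f 3 8 7
f 7 6 5
f 8 6 7
f 10 9 13
f 10 13 11
f 11 13 14
f 11 14 12
f 13 9 15
f 13 15 14
f 14 15 16
f 14 16 12
f 15 9 17
f 15 17 16
f 16 17 18
f 16 18 12
f 17 9 19
f 17 19 18
f 18 19 20
f 18 20 12
f 19 9 21
f 19 21 20
f 20 21 22
f 20 22 12
f 21 9 23
f 21 23 22
f 22 23 24
f 22 24 12
f 23 9 25
f 23 25 24
f 24 25 26
f 24 26 12
f 25 9 10
f 25 10 26
f 26 10 11
f 26 11 12
f 27 38 32
f 27 32 28
f 27 28 34
f 27 34 37
f 27 37 38
f 28 32 36
f 32 38 31
f 38 37 29
f 37 34 33
f 34 28 35
f 30 36 31
f 30 31 29
f 30 29 33
f 30 33 35
f 30 35 36
f 31 36 32
f 29 31 38
f 33 29 37
f 35 33 34
f 36 35 28
f 40 39 42
f 40 42 41
f 42 39 43
f 42 43 41
f 43 39 44
f 43 44 41
f 44 39 45
f 44 45 41
f 45 39 46
f 45 46 41
f 46 39 47
f 46 47 41
f 47 39 48
f 47 48 41
f 48 39 49
f 48 49 41
f 49 39 50
f 49 50 41
f 50 39 51
f 50 51 41
f 51 39 52
f 51 52 41
f 52 39 53
f 52 53 41
f 53 39 54
f 53 54 41
f 54 39 40
f 54 40 41



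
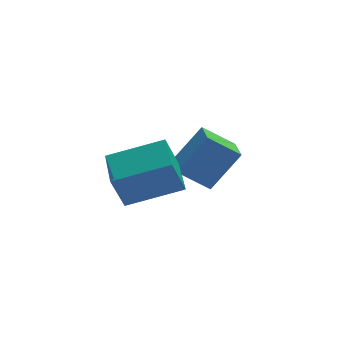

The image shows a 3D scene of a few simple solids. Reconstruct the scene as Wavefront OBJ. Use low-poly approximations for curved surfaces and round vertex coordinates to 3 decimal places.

v 2.946 0.121 -1.961
v 1.957 0.446 -1.233
v 3.26 1.638 -2.213
v 2.272 1.964 -1.484
v 3.928 0.136 -0.636
v 2.94 0.462 0.093
v 4.243 1.654 -0.887
v 3.254 1.979 -0.159
v -0.293 -1.849 -1.213
v -0.755 -2.017 -0.075
v -0.045 -0.363 -0.893
v -0.507 -0.532 0.246
v 1.407 -2.268 -0.586
v 0.945 -2.437 0.553
v 1.655 -0.783 -0.265
v 1.193 -0.951 0.873
f 2 4 1
f 5 2 1
f 1 4 3
f 3 5 1
f 2 8 4
f 6 2 5
f 6 8 2
f 4 8 3
f 7 5 3
f 3 8 7
f 7 6 5
f 8 6 7
f 10 12 9
f 13 10 9
f 9 12 11
f 11 13 9
f 10 16 12
f 14 10 13
f 14 16 10
f 12 16 11
f 15 13 11
f 11 16 15
f 15 14 13
f 16 14 15



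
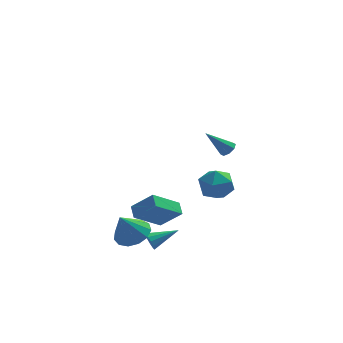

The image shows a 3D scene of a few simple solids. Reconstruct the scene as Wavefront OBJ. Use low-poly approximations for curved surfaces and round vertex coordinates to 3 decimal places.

v 2.317 4.929 -4.407
v 3.046 3.978 -4.385
v 0.974 3.922 -3.435
v 1.703 2.971 -3.413
v 1.972 3.946 -2.771
v 2.802 4.569 -3.371
v 1.218 3.331 -4.449
v 2.048 3.954 -5.049
v 2.367 2.99 -4.411
v 2.832 3.37 -3.374
v 1.188 4.53 -4.446
v 1.653 4.91 -3.409
v -2.044 -2.641 -4.248
v -1.808 -2.846 -4.76
v -0.476 -2.179 -3.712
v -1.885 -2.522 -4.814
v -2.013 -2.235 -4.689
v -2.15 -2.077 -4.423
v -2.254 -2.099 -4.102
v -2.291 -2.292 -3.827
v -2.249 -2.597 -3.686
v -2.142 -2.915 -3.724
v -2.004 -3.147 -3.927
v -1.879 -3.218 -4.233
v -1.806 -3.106 -4.544
v -2.953 -2.158 -3.852
v -2.43 -1.332 -3.371
v -3.627 -2.642 -2.288
v -2.979 -1.114 -3.54
v -3.519 -1.228 -3.808
v -3.88 -1.637 -4.09
v -3.947 -2.211 -4.296
v -3.698 -2.769 -4.362
v -3.213 -3.133 -4.265
v -2.645 -3.187 -4.037
v -2.175 -2.915 -3.751
v -1.952 -2.402 -3.496
v -2.047 -1.812 -3.355
v -1.629 -0.59 -2.742
v -1.758 0.194 -2.341
v -2.819 -0.197 -3.891
v -2.948 0.587 -3.49
v -0.132 0.293 -3.99
v -0.261 1.077 -3.589
v -1.322 0.686 -5.139
v -1.451 1.47 -4.738
v 2.1 -2.568 2.758
v 2.495 -2.564 3.127
v 0.9 -2.652 4.042
v 2.365 -2.184 3.03
v 2.08 -2.028 2.774
v 1.807 -2.189 2.509
v 1.706 -2.571 2.389
v 1.836 -2.952 2.485
v 2.121 -3.107 2.741
v 2.393 -2.947 3.007
f 1 12 6
f 1 6 2
f 1 2 8
f 1 8 11
f 1 11 12
f 2 6 10
f 6 12 5
f 12 11 3
f 11 8 7
f 8 2 9
f 4 10 5
f 4 5 3
f 4 3 7
f 4 7 9
f 4 9 10
f 5 10 6
f 3 5 12
f 7 3 11
f 9 7 8
f 10 9 2
f 14 13 16
f 14 16 15
f 16 13 17
f 16 17 15
f 17 13 18
f 17 18 15
f 18 13 19
f 18 19 15
f 19 13 20
f 19 20 15
f 20 13 21
f 20 21 15
f 21 13 22
f 21 22 15
f 22 13 23
f 22 23 15
f 23 13 24
f 23 24 15
f 24 13 25
f 24 25 15
f 25 13 14
f 25 14 15
f 27 26 29
f 27 29 28
f 29 26 30
f 29 30 28
f 30 26 31
f 30 31 28
f 31 26 32
f 31 32 28
f 32 26 33
f 32 33 28
f 33 26 34
f 33 34 28
f 34 26 35
f 34 35 28
f 35 26 36
f 35 36 28
f 36 26 37
f 36 37 28
f 37 26 38
f 37 38 28
f 38 26 27
f 38 27 28
f 40 42 39
f 43 40 39
f 39 42 41
f 41 43 39
f 40 46 42
f 44 40 43
f 44 46 40
f 42 46 41
f 45 43 41
f 41 46 45
f 45 44 43
f 46 44 45
f 48 47 50
f 48 50 49
f 50 47 51
f 50 51 49
f 51 47 52
f 51 52 49
f 52 47 53
f 52 53 49
f 53 47 54
f 53 54 49
f 54 47 55
f 54 55 49
f 55 47 56
f 55 56 49
f 56 47 48
f 56 48 49



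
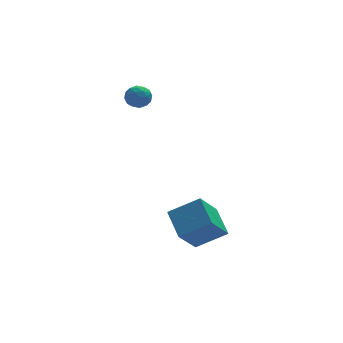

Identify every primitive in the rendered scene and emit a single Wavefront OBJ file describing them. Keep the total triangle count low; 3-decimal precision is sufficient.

v -2.867 3.789 2.205
v -2.483 3.689 1.585
v -3.357 2.711 2.075
v -2.973 2.611 1.455
v -2.626 2.627 2.104
v -2.324 3.293 2.185
v -3.516 3.107 1.475
v -3.214 3.773 1.556
v -2.884 3.268 1.134
v -2.334 2.971 1.523
v -3.506 3.429 2.137
v -2.956 3.132 2.526
v -2.632 3.833 1.907
v -3.208 2.567 1.753
v -3.004 2.576 2.135
v -2.778 2.517 1.771
v -2.539 3.601 2.259
v -2.313 3.542 1.895
v -2.397 2.918 2.2
v -3.527 2.858 1.765
v -3.301 2.799 1.401
v -3.062 3.883 1.889
v -2.836 3.824 1.525
v -3.443 3.482 1.46
v -2.642 3.527 1.277
v -2.93 2.894 1.201
v -3.249 3.185 1.212
v -3.071 3.577 1.26
v -2.319 3.353 1.506
v -2.607 2.719 1.429
v -2.403 2.728 1.811
v -2.225 3.12 1.858
v -2.554 3.105 1.241
v -3.233 3.681 2.231
v -3.521 3.047 2.154
v -3.615 3.28 1.802
v -3.437 3.672 1.849
v -2.91 3.506 2.459
v -3.198 2.873 2.383
v -2.769 2.823 2.4
v -2.591 3.215 2.448
v -3.286 3.295 2.419
v -1.488 -4.276 -2.976
v -1.577 -2.743 -2.202
v -3.009 -3.906 -3.884
v -3.098 -2.373 -3.11
v -0.382 -3.447 -4.49
v -0.471 -1.914 -3.716
v -1.903 -3.077 -5.398
v -1.992 -1.544 -4.624
f 1 38 17
f 38 12 41
f 17 41 6
f 38 41 17
f 1 17 13
f 17 6 18
f 13 18 2
f 17 18 13
f 1 13 22
f 13 2 23
f 22 23 8
f 13 23 22
f 1 22 34
f 22 8 37
f 34 37 11
f 22 37 34
f 1 34 38
f 34 11 42
f 38 42 12
f 34 42 38
f 2 18 29
f 18 6 32
f 29 32 10
f 18 32 29
f 6 41 19
f 41 12 40
f 19 40 5
f 41 40 19
f 12 42 39
f 42 11 35
f 39 35 3
f 42 35 39
f 11 37 36
f 37 8 24
f 36 24 7
f 37 24 36
f 8 23 28
f 23 2 25
f 28 25 9
f 23 25 28
f 4 30 16
f 30 10 31
f 16 31 5
f 30 31 16
f 4 16 14
f 16 5 15
f 14 15 3
f 16 15 14
f 4 14 21
f 14 3 20
f 21 20 7
f 14 20 21
f 4 21 26
f 21 7 27
f 26 27 9
f 21 27 26
f 4 26 30
f 26 9 33
f 30 33 10
f 26 33 30
f 5 31 19
f 31 10 32
f 19 32 6
f 31 32 19
f 3 15 39
f 15 5 40
f 39 40 12
f 15 40 39
f 7 20 36
f 20 3 35
f 36 35 11
f 20 35 36
f 9 27 28
f 27 7 24
f 28 24 8
f 27 24 28
f 10 33 29
f 33 9 25
f 29 25 2
f 33 25 29
f 44 46 43
f 47 44 43
f 43 46 45
f 45 47 43
f 44 50 46
f 48 44 47
f 48 50 44
f 46 50 45
f 49 47 45
f 45 50 49
f 49 48 47
f 50 48 49



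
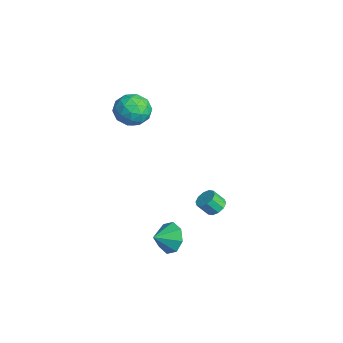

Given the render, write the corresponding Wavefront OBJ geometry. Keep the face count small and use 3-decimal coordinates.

v 3.685 -0.072 -2.318
v 4.18 -0.406 -3.242
v 3.995 -1.148 -1.762
v 4.702 0.009 -2.728
v 4.629 0.377 -1.975
v 4.002 0.482 -1.422
v 3.19 0.262 -1.394
v 2.668 -0.153 -1.907
v 2.741 -0.521 -2.661
v 3.367 -0.626 -3.214
v 0.989 3.564 -2.562
v 1.519 3.149 -2.787
v 1.362 2.502 -1.963
v 0.831 2.916 -1.738
v 1.688 3.452 -2.517
v 1.531 2.804 -1.693
v 1.59 3.797 -2.265
v 1.433 3.149 -1.44
v 1.262 4.053 -2.126
v 1.105 3.405 -1.302
v 0.829 4.122 -2.154
v 0.672 3.474 -1.329
v 0.458 3.978 -2.337
v 0.301 3.331 -1.513
v 0.289 3.676 -2.607
v 0.132 3.028 -1.783
v 0.387 3.331 -2.86
v 0.23 2.683 -2.035
v 0.715 3.075 -2.998
v 0.558 2.427 -2.174
v 1.148 3.006 -2.971
v 0.991 2.358 -2.146
v -3.739 0.597 2.479
v -2.96 0.67 3.429
v -4.74 -0.85 3.411
v -3.961 -0.777 4.361
v -4.745 0.144 4.136
v -4.127 1.038 3.56
v -3.573 -1.218 3.28
v -2.955 -0.324 2.704
v -2.858 -0.452 3.924
v -3.582 0.39 4.453
v -4.118 -0.57 2.387
v -4.842 0.272 2.916
v -3.262 0.76 2.872
v -4.438 -0.94 3.968
v -4.899 -0.399 3.836
v -4.442 -0.356 4.394
v -3.948 0.977 2.949
v -3.49 1.02 3.507
v -4.539 0.711 3.923
v -4.21 -1.2 3.333
v -3.752 -1.157 3.891
v -3.258 0.176 2.446
v -2.801 0.219 3.004
v -3.161 -0.891 2.917
v -2.744 0.144 3.721
v -3.332 -0.706 4.269
v -3.104 -0.966 3.634
v -2.741 -0.44 3.295
v -3.17 0.639 4.032
v -3.758 -0.211 4.58
v -4.219 0.33 4.448
v -3.856 0.855 4.109
v -3.11 -0.02 4.323
v -3.942 0.031 2.26
v -4.53 -0.819 2.808
v -3.844 -1.035 2.731
v -3.481 -0.51 2.392
v -4.368 0.526 2.571
v -4.956 -0.324 3.119
v -4.959 0.26 3.545
v -4.596 0.786 3.206
v -4.59 -0.16 2.517
f 2 1 4
f 2 4 3
f 4 1 5
f 4 5 3
f 5 1 6
f 5 6 3
f 6 1 7
f 6 7 3
f 7 1 8
f 7 8 3
f 8 1 9
f 8 9 3
f 9 1 10
f 9 10 3
f 10 1 2
f 10 2 3
f 12 11 15
f 12 15 13
f 13 15 16
f 13 16 14
f 15 11 17
f 15 17 16
f 16 17 18
f 16 18 14
f 17 11 19
f 17 19 18
f 18 19 20
f 18 20 14
f 19 11 21
f 19 21 20
f 20 21 22
f 20 22 14
f 21 11 23
f 21 23 22
f 22 23 24
f 22 24 14
f 23 11 25
f 23 25 24
f 24 25 26
f 24 26 14
f 25 11 27
f 25 27 26
f 26 27 28
f 26 28 14
f 27 11 29
f 27 29 28
f 28 29 30
f 28 30 14
f 29 11 31
f 29 31 30
f 30 31 32
f 30 32 14
f 31 11 12
f 31 12 32
f 32 12 13
f 32 13 14
f 33 70 49
f 70 44 73
f 49 73 38
f 70 73 49
f 33 49 45
f 49 38 50
f 45 50 34
f 49 50 45
f 33 45 54
f 45 34 55
f 54 55 40
f 45 55 54
f 33 54 66
f 54 40 69
f 66 69 43
f 54 69 66
f 33 66 70
f 66 43 74
f 70 74 44
f 66 74 70
f 34 50 61
f 50 38 64
f 61 64 42
f 50 64 61
f 38 73 51
f 73 44 72
f 51 72 37
f 73 72 51
f 44 74 71
f 74 43 67
f 71 67 35
f 74 67 71
f 43 69 68
f 69 40 56
f 68 56 39
f 69 56 68
f 40 55 60
f 55 34 57
f 60 57 41
f 55 57 60
f 36 62 48
f 62 42 63
f 48 63 37
f 62 63 48
f 36 48 46
f 48 37 47
f 46 47 35
f 48 47 46
f 36 46 53
f 46 35 52
f 53 52 39
f 46 52 53
f 36 53 58
f 53 39 59
f 58 59 41
f 53 59 58
f 36 58 62
f 58 41 65
f 62 65 42
f 58 65 62
f 37 63 51
f 63 42 64
f 51 64 38
f 63 64 51
f 35 47 71
f 47 37 72
f 71 72 44
f 47 72 71
f 39 52 68
f 52 35 67
f 68 67 43
f 52 67 68
f 41 59 60
f 59 39 56
f 60 56 40
f 59 56 60
f 42 65 61
f 65 41 57
f 61 57 34
f 65 57 61

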